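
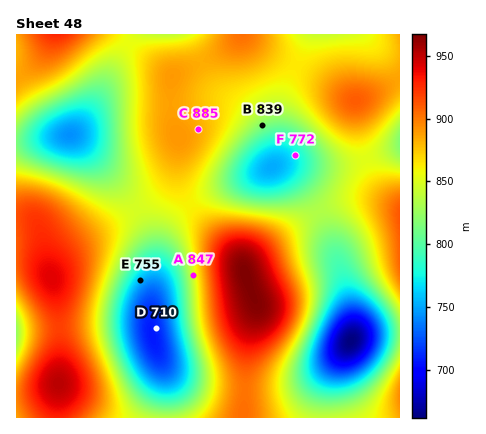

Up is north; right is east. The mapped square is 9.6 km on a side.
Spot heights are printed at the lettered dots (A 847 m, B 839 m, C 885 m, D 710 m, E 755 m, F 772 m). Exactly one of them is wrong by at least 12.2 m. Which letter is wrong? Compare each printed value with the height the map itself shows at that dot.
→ B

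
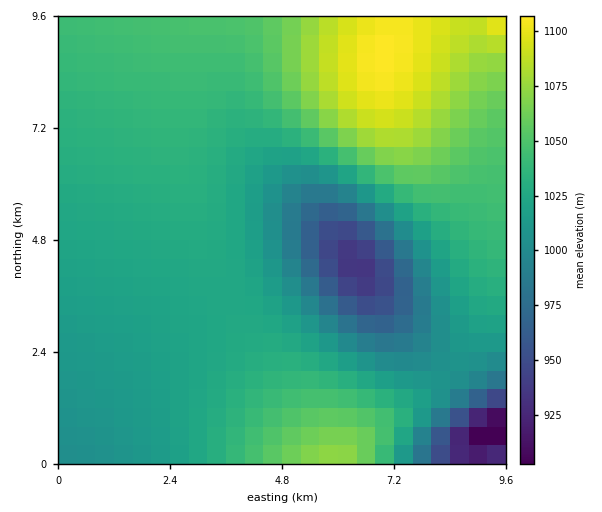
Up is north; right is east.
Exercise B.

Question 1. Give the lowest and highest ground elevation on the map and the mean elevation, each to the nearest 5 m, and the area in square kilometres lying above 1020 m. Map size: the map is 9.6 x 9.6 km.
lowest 895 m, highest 1110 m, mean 1030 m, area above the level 62.4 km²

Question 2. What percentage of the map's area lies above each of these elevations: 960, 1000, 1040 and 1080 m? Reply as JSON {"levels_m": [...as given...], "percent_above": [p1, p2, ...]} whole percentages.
{"levels_m": [960, 1000, 1040, 1080], "percent_above": [95, 87, 32, 8]}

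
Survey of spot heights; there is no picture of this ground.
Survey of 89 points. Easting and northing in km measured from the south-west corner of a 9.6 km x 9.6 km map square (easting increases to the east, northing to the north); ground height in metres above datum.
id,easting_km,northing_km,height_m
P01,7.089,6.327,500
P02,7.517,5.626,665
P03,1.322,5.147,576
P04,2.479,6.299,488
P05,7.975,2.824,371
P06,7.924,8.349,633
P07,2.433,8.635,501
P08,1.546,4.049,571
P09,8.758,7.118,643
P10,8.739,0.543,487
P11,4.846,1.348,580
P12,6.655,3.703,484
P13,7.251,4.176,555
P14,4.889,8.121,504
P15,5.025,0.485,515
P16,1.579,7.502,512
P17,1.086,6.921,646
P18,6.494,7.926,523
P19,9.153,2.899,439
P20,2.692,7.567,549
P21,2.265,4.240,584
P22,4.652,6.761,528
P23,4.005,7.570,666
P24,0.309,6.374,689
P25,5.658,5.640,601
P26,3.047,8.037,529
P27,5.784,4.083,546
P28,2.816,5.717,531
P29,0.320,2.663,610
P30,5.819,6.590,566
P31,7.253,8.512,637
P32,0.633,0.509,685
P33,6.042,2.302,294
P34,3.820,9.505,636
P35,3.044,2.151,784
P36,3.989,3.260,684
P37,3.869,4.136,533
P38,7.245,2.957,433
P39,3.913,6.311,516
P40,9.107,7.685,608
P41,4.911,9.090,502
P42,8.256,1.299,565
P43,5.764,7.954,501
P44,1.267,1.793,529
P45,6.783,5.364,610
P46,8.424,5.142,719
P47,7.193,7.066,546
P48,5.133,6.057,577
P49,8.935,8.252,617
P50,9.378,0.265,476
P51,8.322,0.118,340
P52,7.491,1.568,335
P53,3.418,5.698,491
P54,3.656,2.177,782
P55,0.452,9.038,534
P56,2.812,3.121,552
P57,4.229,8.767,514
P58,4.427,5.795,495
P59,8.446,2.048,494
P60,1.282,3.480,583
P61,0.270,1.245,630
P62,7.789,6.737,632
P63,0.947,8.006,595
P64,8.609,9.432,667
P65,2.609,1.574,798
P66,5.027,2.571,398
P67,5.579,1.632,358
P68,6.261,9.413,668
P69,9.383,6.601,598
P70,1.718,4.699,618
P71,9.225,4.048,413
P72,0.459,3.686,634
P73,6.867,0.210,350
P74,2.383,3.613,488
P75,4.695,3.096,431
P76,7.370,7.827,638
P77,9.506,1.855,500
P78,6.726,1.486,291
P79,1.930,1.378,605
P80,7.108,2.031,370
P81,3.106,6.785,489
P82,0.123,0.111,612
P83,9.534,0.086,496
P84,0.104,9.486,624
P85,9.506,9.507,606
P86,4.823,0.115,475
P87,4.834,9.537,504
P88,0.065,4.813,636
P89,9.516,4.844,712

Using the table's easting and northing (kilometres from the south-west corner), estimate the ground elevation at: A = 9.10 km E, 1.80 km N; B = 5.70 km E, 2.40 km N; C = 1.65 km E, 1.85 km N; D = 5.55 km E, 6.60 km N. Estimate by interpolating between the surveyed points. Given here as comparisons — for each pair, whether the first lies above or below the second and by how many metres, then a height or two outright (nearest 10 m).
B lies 290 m below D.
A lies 250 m above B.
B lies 230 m below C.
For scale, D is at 580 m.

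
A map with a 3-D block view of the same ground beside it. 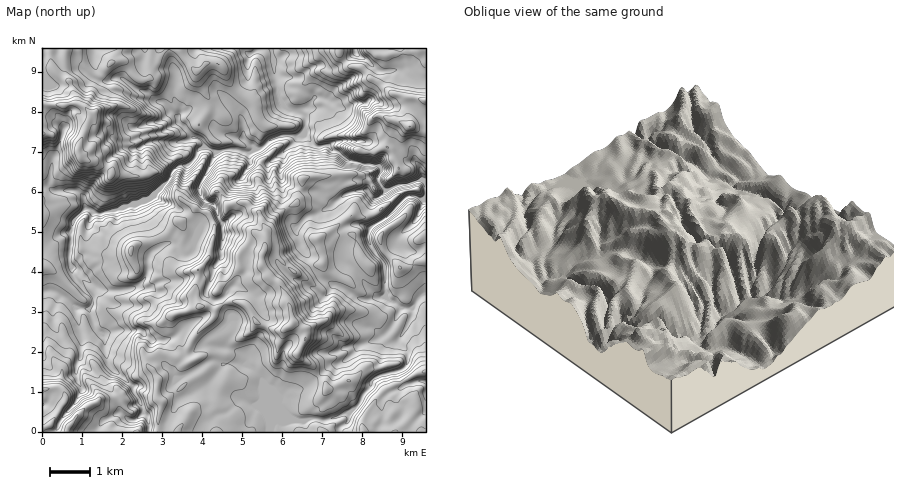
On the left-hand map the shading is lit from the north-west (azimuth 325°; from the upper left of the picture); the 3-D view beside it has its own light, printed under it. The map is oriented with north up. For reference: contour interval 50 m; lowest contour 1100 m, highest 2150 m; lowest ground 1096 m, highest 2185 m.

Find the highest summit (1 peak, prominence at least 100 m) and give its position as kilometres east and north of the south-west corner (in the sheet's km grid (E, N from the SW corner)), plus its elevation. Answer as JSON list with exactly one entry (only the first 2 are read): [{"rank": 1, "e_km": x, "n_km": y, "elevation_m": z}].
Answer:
[{"rank": 1, "e_km": 6.19, "n_km": 2.64, "elevation_m": 2185}]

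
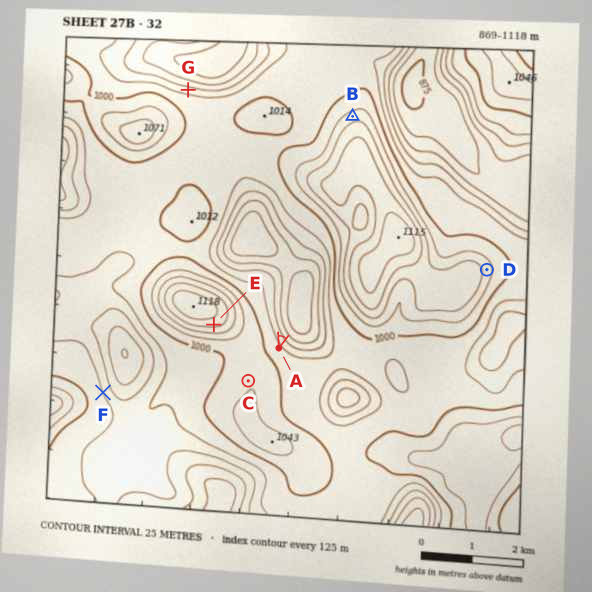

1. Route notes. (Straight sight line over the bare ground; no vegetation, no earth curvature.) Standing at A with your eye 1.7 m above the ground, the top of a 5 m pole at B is out of sight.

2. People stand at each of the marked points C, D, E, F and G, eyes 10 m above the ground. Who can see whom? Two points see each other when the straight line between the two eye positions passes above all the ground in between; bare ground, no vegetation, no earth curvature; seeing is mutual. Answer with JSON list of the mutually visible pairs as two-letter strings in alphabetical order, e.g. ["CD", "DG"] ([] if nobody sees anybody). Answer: ["CE", "CF", "EF"]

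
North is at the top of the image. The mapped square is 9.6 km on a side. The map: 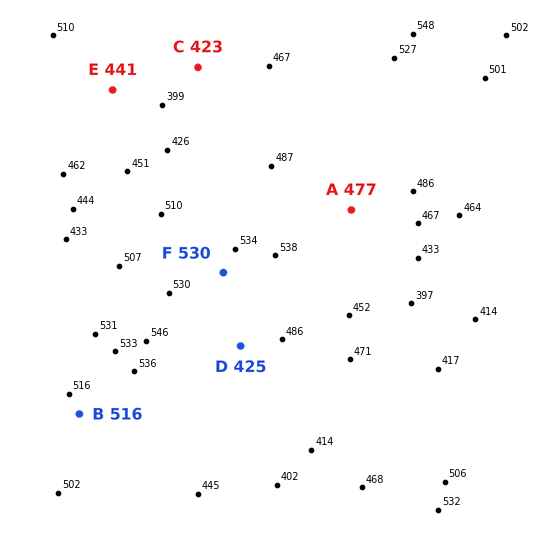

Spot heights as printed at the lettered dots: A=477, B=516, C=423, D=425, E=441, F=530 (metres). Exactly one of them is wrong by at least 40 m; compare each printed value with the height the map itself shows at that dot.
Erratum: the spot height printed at D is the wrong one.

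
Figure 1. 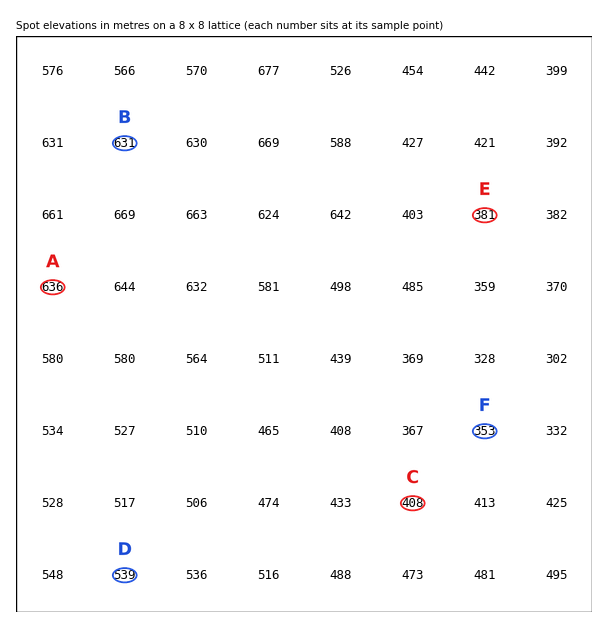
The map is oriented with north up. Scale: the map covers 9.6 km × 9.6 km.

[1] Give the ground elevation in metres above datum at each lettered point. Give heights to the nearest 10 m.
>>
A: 640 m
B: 630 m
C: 410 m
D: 540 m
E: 380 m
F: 350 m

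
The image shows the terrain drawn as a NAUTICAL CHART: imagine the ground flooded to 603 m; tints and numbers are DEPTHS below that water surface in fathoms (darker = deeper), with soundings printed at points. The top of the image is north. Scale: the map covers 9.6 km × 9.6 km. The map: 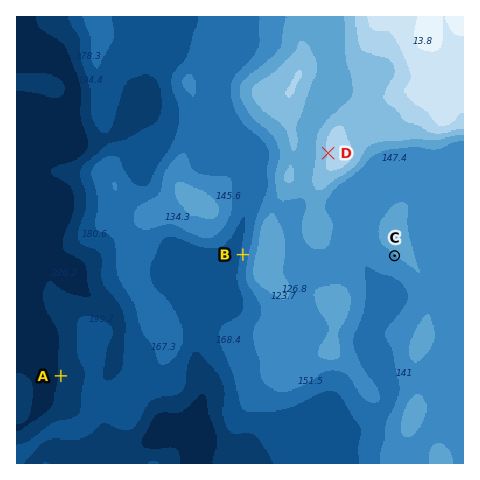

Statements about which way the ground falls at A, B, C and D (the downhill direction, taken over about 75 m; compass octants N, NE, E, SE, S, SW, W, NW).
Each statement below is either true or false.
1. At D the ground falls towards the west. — true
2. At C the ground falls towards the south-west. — true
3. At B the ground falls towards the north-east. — false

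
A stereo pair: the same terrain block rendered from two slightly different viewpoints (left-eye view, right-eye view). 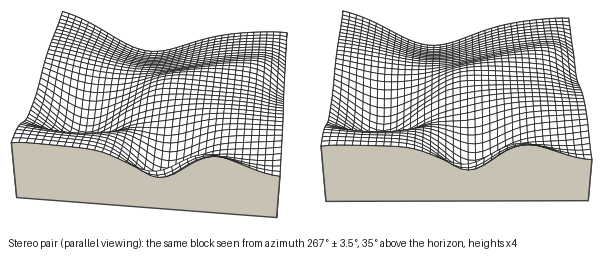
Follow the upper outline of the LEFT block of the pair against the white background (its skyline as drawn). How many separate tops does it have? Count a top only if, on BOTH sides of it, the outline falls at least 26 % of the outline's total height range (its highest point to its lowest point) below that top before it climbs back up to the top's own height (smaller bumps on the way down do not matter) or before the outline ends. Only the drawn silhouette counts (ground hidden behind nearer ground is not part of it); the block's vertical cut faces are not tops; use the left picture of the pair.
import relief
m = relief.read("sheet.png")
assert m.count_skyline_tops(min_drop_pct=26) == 1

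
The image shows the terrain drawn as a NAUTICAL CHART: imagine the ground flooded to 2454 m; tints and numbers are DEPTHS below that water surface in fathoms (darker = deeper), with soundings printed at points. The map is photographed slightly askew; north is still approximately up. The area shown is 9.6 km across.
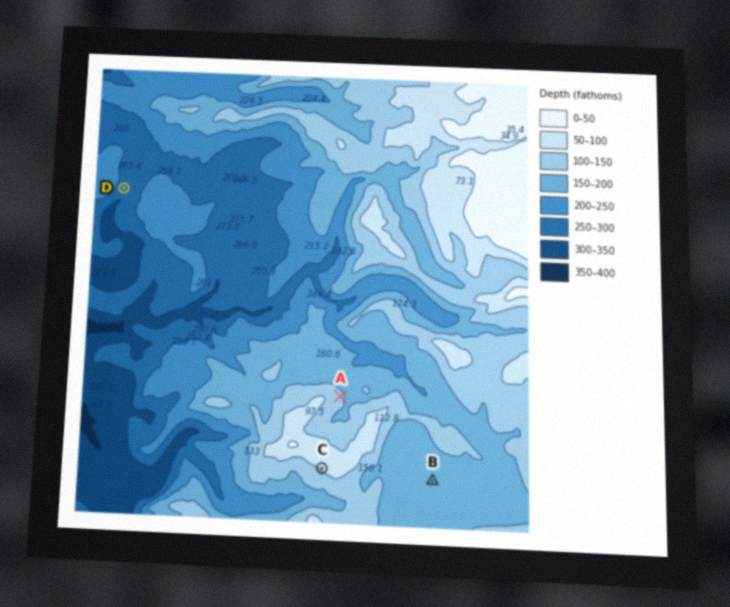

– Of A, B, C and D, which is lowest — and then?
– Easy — D B A C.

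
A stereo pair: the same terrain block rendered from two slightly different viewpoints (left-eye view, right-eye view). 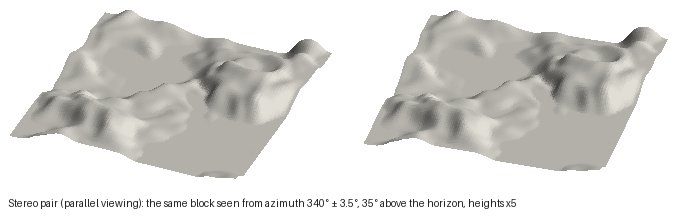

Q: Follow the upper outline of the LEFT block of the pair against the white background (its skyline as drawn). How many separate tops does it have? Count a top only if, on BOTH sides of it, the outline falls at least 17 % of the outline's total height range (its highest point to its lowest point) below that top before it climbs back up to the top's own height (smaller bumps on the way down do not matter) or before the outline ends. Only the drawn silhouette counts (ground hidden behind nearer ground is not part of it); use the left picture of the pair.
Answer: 1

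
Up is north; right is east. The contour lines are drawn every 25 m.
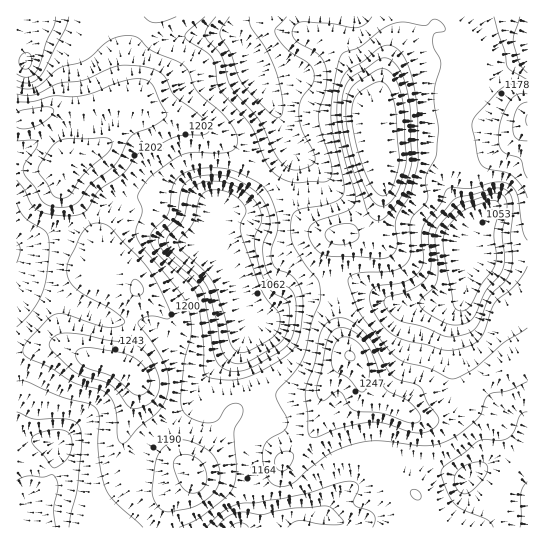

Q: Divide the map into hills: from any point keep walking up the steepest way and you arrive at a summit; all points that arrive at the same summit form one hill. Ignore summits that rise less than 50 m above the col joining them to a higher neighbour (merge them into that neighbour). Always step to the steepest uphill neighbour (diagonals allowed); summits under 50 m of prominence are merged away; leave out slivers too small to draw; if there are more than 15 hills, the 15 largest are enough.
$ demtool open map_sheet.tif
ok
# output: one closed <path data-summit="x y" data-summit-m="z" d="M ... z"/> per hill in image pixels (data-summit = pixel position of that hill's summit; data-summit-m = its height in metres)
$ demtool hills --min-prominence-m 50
<path data-summit="373 134" data-summit-m="1295" d="M527 16l-411 1 38 19 9 3 54-6 16 3 14 13 8 22 22 40 8 31 7 12-47 50-6 3-22 0-4 8 2 23 22 39 8 37 5 5 11 0 14-8 18-19 37-13 17 0 8 2 32 20 12 4 50-1 6-1 9-6 4-20-1-28 6-26-20-26-5-14 5-22-2-46 1-9 7-9 23-10 27-20 19-8z"/><path data-summit="65 159" data-summit-m="1273" d="M115 16l-91 1-3 24 4 9 0 11-9 0 1 187 34-16 26-8 33-21 11-4 52-2 28 6 13 5 25-1 21-18 32-35-7-12-8-31-22-40-8-22-9-9-13-7-62 6-9-3z"/><path data-summit="350 355" data-summit-m="1277" d="M527 252l-45 3-12 4-2 2-1 29-3 7-9 6-56 2-12-4-32-20-8-2-17 0-37 13-18 19-10 6-15 2-3-3 1 9-7 24 0 9 7 25 9 23 2 11-8 18 1 46 5 30-4 11-6 5 14 1 17-5 15-8 32 1 8-14 9-9 12-6 17-19 11-5 32 0 53 16 28-22 30-12 3-3z"/><path data-summit="121 367" data-summit-m="1270" d="M173 197l-43 0-15 3-38 24-26 8-35 17 0 186 41 10-5 33-6 11 12-6 44 2 33-17 14-26 40-33 14-28 34-34 8-14 3-11-5-17-2-16-6-18-18-26-4-12 2-24-14-6z"/><path data-summit="527 119" data-summit-m="1253" d="M527 60l-18 7-27 20-23 10-7 9-1 9 2 46-5 22 5 14 20 26-6 26 2 11 13-5 46-4z"/>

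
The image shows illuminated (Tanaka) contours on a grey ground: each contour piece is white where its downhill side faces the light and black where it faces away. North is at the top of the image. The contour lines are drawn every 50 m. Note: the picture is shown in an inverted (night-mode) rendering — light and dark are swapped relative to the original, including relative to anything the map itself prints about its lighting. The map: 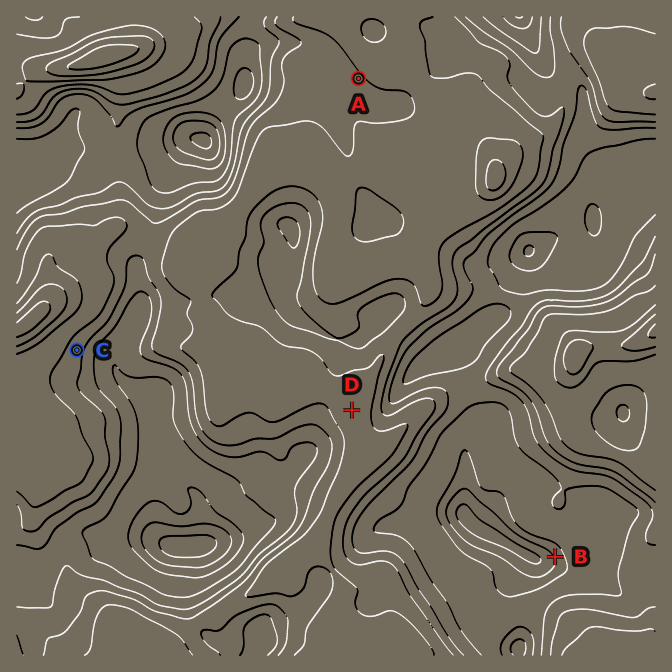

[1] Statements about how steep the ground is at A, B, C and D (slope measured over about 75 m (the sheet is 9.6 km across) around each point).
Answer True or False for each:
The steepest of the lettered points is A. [False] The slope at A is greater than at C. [False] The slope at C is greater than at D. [True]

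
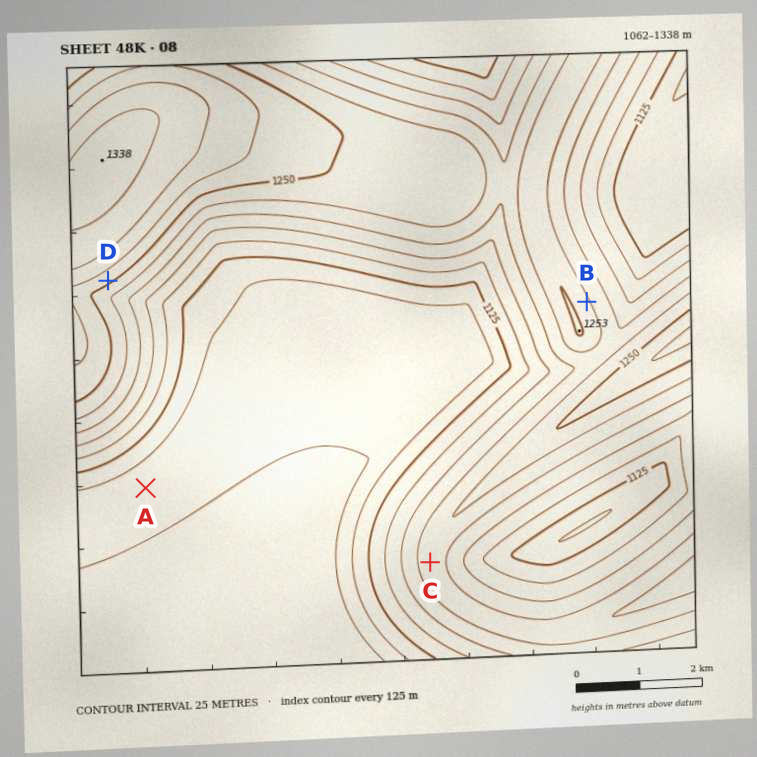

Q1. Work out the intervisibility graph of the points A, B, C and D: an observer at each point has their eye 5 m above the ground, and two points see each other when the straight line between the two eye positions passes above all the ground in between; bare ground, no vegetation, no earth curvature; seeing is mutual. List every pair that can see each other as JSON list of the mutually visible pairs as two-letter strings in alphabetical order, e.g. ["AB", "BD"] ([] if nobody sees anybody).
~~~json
["AC", "CD"]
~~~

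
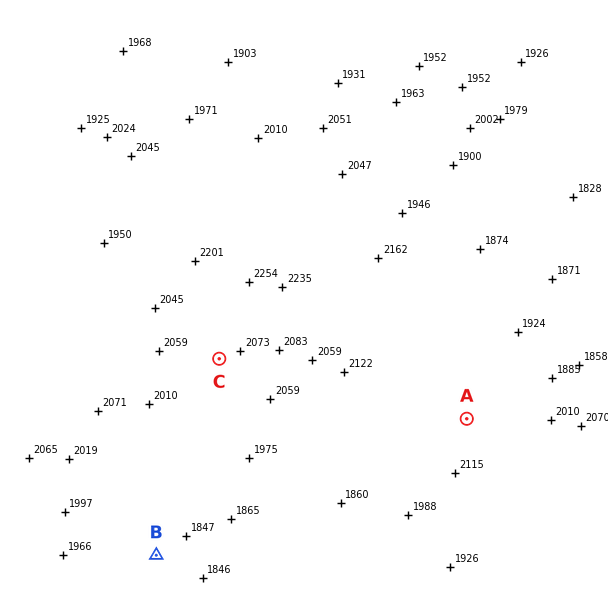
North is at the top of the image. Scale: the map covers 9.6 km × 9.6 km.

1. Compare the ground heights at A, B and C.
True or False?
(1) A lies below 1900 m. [False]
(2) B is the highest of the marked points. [False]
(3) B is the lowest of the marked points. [True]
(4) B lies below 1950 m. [True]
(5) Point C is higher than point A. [True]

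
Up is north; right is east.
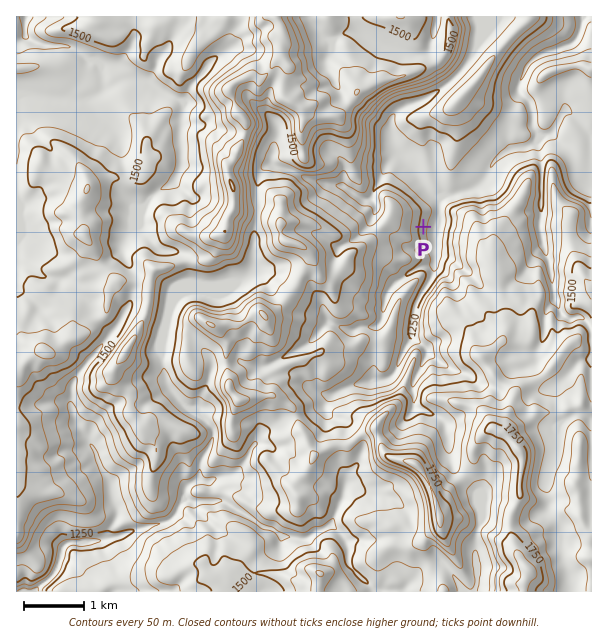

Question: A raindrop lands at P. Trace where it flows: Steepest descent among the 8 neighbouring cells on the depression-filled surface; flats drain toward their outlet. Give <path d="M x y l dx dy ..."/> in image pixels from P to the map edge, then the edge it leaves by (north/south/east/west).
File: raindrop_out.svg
<path d="M423 227l12 0 2-3 0-5 3-6 0-12 1-1 2 0 6-5 3 0 1-1 3 0 6-3 9-2 6-4 2 0 6-6 7-15 11-11 1 0 3-3 3-1 5 0 1-2 11 0 6-4 1 0 0-3 2-2 0-7-3-5 0-13-2-2-1-9-12-12 1-7 6-11 2-6 9-9 12-6 4 0 9-4 8-2 7-6 5-9 0-6 1-1-1-6"/>
exit: north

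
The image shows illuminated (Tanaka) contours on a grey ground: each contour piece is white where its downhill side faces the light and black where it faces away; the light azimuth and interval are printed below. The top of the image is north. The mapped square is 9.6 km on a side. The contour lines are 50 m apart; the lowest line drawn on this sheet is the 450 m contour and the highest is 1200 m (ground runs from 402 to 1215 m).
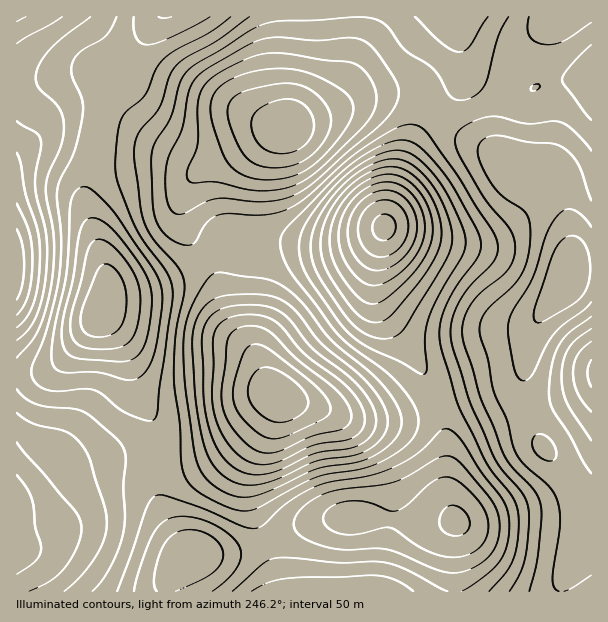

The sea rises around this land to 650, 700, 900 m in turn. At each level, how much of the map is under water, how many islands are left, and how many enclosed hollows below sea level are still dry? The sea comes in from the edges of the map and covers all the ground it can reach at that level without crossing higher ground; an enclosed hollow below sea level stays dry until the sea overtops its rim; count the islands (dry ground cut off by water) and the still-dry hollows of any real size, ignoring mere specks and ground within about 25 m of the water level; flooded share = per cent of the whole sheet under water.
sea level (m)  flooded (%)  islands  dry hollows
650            10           0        2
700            16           0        2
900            83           3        0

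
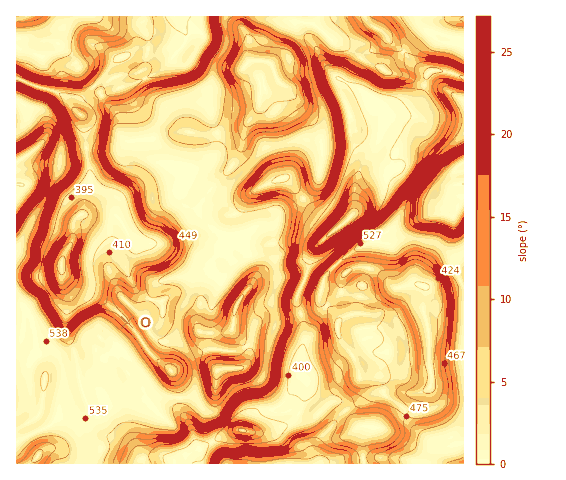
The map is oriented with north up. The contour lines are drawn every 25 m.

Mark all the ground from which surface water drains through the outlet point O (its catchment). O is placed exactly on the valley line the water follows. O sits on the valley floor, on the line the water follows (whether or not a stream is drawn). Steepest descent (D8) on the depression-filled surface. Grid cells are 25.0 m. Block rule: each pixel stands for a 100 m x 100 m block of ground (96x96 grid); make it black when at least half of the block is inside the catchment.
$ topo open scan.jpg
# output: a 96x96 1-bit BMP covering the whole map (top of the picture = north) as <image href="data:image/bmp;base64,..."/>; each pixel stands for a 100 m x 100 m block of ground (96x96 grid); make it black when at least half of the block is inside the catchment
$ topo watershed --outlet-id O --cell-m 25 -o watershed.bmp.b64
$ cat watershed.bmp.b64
<image width="96" height="96" href="data:image/bmp;base64,Qk2+BAAAAAAAAD4AAAAoAAAAYAAAAGAAAAABAAEAAAAAAIAEAAATCwAAEwsAAAIAAAAAAAAA////AAAAAAAAAAAAAAAAAAAAAAAAAAAAAAAAAAAAAAAAAAAAAAAAAAAAAAAAAAAAAAAAAAAAAAAAAAAAAAAAAAAAAAAAAAAAAAAAAAAAAAAAAAAAAAAAAAAAAAAAAAAAAAAAAAAAAAAAAAAAAAAAAAAAAAAAAAAAAAAAAAAAAAAAAAAAAAAAAAAAAAAAAAAAAAAAAAAAAAAAAAAAAAAAAAAAAAAAAAAAAAAAAAAAAAAAAAAH/4AAAAAAAAAAAAAP/8AAAAAAAAAAAAAf/+AAAAAAAAAAAAA//+AAAAAAAAAAAAB//+AAAAAAAAAAAAD//+AAAAAAAAAAAAH///8AAAAAAAAAAAH///+AAAAAAAAAAAD////AAAAAAAAAAAD////AAAAAAAAAAAH////AAAAAAAAAAAP///+AAAAAAAAAAAf+P/8AAAAAAAAAAAf4A/4AAAAAAAAAAAP4AAAAAAAAAAAAAAHwAAAAAAAAAAAAAABwAAAAAAAAAAAAAAAgAAAAAAAAAAAAAAAAAAAAAAAAAAAAAAAAAAAAAAAAAAAAAAAAAAAAAAAAAAAAAAAAAAAAAAAAAAAAAAAAAAAAAAAAAAAAAAAAAAAAAAAAAAAAAAAAAAAAAAAAAAAAAAAAAAAAAAAAAAAAAAAAAAAAAAAAAAAAAAAAAAAAAAAAAAAAAAAAAAAAAAAAAAAAAAAAAAAAAAAAAAAAAAAAAAAAAAAAAAAAAAAAAAAAAAAAAAAAAAAAAAAAAAAAAAAAAAAAAAAAAAAAAAAAAAAAAAAAAAAAAAAAAAAAAAAAAAAAAAAAAAAAAAAAAAAAAAAAAAAAAAAAAAAAAAAAAAAAAAAAAAAAAAAAAAAAAAAAAAAAAAAAAAAAAAAAAAAAAAAAAAAAAAAAAAAAAAAAAAAAAAAAAAAAAAAAAAAAAAAAAAAAAAAAAAAAAAAAAAAAAAAAAAAAAAAAAAAAAAAAAAAAAAAAAAAAAAAAAAAAAAAAAAAAAAAAAAAAAAAAAAAAAAAAAAAAAAAAAAAAAAAAAAAAAAAAAAAAAAAAAAAAAAAAAAAAAAAAAAAAAAAAAAAAAAAAAAAAAAAAAAAAAAAAAAAAAAAAAAAAAAAAAAAAAAAAAAAAAAAAAAAAAAAAAAAAAAAAAAAAAAAAAAAAAAAAAAAAAAAAAAAAAAAAAAAAAAAAAAAAAAAAAAAAAAAAAAAAAAAAAAAAAAAAAAAAAAAAAAAAAAAAAAAAAAAAAAAAAAAAAAAAAAAAAAAAAAAAAAAAAAAAAAAAAAAAAAAAAAAAAAAAAAAAAAAAAAAAAAAAAAAAAAAAAAAAAAAAAAAAAAAAAAAAAAAAAAAAAAAAAAAAAAAAAAAAAAAAAAAAAAAAAAAAAAAAAAAAAAAAAAAAAAAAAAAAAAAAAAAAAAAAAAAAAAAAAAAAAAAAAAAAAAAAAAAAAAAAAAAAAAAAAAAAAAAAAAAAAAAAAAAAAAAAAAAAAAAAAAAAAAAAAAAAAAAAAAAAAAAAAAAAAAAAAAAAAAAAAAAAAAAAAAAAAAAAAAA="/>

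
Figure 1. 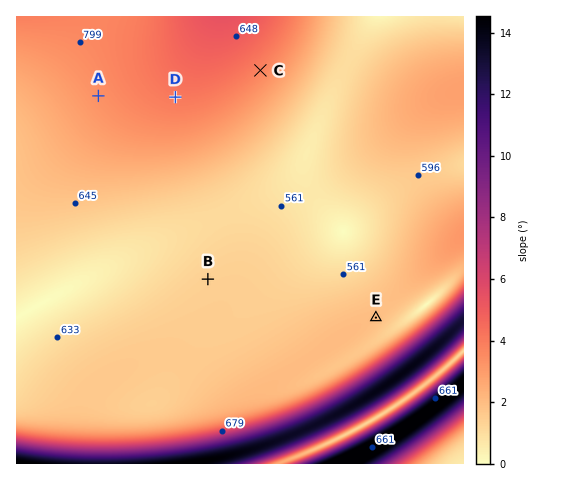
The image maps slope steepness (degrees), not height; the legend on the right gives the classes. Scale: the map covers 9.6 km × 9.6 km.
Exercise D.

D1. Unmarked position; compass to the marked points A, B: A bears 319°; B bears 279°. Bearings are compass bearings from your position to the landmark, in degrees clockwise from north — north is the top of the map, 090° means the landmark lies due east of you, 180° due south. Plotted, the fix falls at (265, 288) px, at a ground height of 590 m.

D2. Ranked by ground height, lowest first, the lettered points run E C D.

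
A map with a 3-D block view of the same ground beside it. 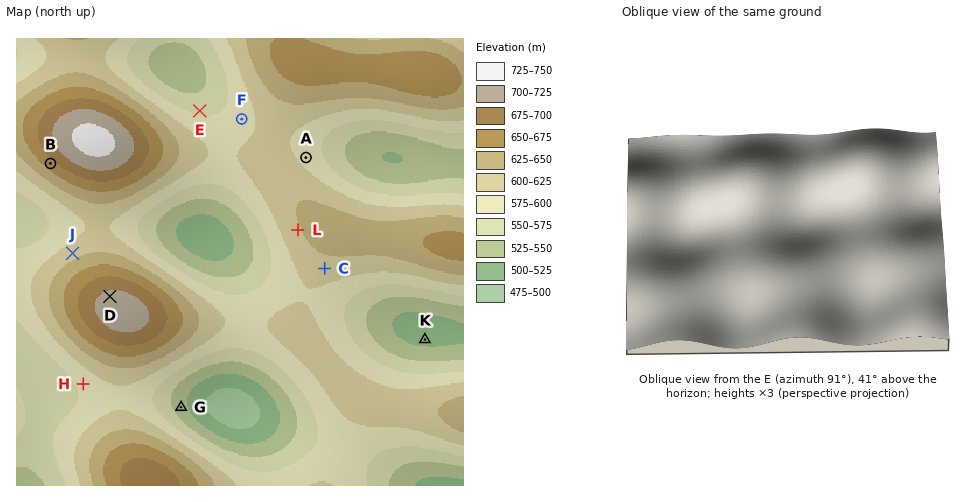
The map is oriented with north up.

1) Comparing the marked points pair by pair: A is lower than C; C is lower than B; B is higher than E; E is lower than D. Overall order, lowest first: E A C B D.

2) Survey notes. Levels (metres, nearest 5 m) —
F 590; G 535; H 580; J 615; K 520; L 620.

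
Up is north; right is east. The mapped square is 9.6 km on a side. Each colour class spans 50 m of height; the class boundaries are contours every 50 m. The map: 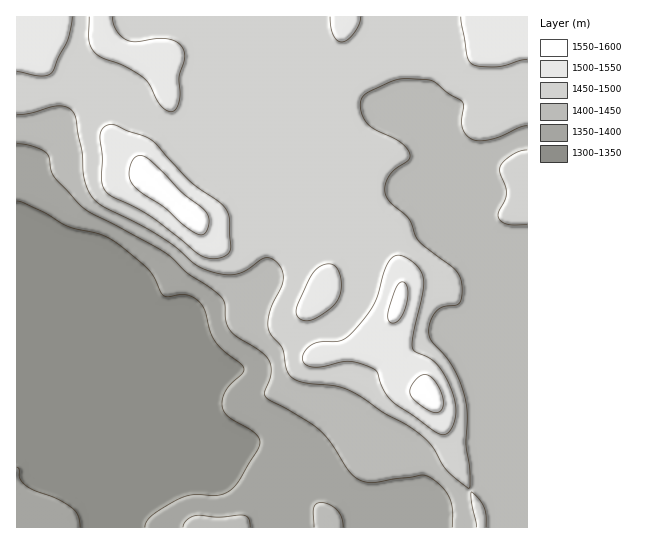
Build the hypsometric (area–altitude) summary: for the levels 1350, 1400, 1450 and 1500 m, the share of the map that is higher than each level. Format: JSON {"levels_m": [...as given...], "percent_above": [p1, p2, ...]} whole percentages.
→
{"levels_m": [1350, 1400, 1450, 1500], "percent_above": [79, 68, 46, 12]}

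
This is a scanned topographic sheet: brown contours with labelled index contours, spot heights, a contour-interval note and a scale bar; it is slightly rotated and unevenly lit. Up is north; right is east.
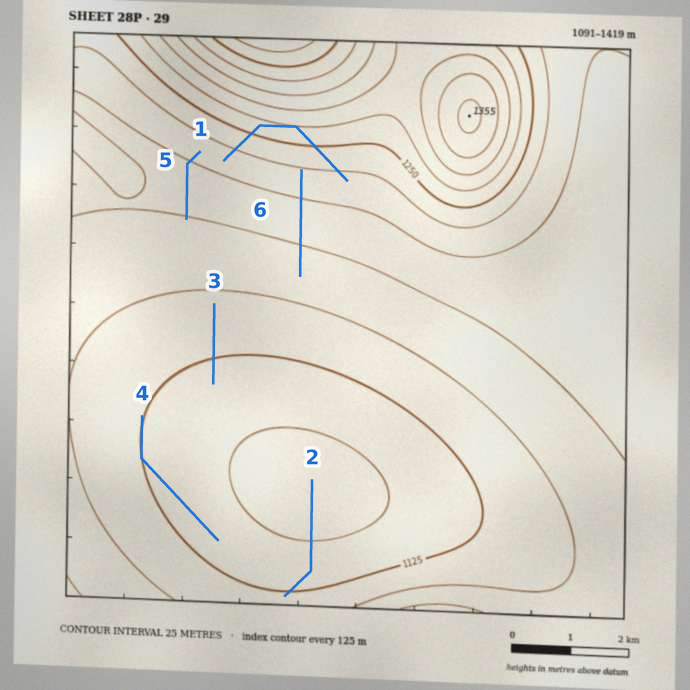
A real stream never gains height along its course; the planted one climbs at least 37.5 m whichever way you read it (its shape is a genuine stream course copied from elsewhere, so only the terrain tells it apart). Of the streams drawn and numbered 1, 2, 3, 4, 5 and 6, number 5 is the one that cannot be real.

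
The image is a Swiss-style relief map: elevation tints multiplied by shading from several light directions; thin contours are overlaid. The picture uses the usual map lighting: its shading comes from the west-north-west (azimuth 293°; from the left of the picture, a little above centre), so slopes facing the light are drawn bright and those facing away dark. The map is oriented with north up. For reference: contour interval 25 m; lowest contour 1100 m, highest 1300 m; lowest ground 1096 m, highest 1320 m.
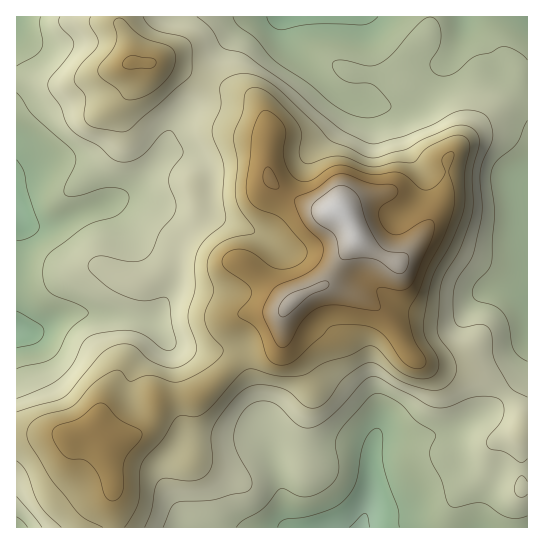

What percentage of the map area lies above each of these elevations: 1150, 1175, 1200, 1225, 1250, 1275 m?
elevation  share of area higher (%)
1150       80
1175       56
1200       39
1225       27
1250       14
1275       5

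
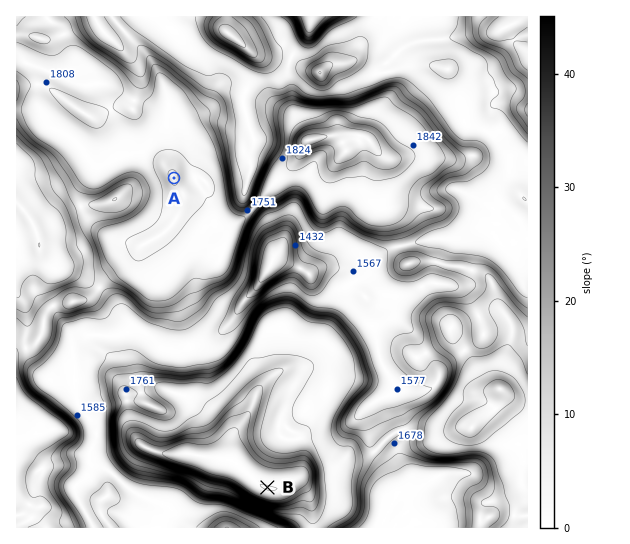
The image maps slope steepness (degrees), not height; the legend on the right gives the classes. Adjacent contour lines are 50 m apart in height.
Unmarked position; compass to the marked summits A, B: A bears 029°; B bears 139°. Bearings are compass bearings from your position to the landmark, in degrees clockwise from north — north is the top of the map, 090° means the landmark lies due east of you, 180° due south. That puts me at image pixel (106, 301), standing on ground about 1650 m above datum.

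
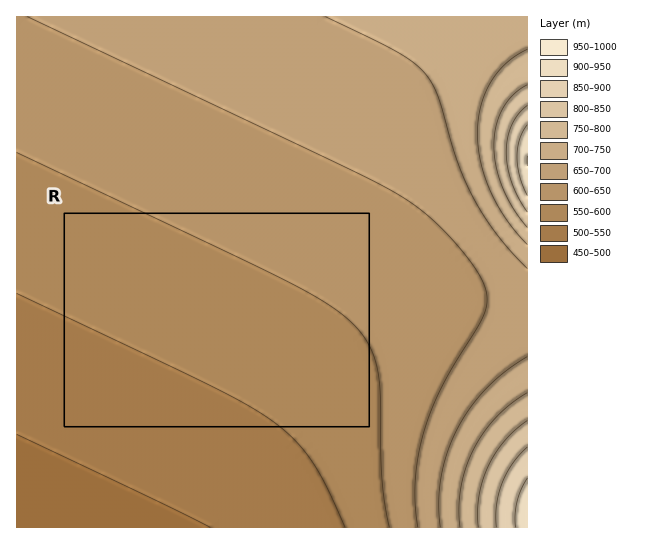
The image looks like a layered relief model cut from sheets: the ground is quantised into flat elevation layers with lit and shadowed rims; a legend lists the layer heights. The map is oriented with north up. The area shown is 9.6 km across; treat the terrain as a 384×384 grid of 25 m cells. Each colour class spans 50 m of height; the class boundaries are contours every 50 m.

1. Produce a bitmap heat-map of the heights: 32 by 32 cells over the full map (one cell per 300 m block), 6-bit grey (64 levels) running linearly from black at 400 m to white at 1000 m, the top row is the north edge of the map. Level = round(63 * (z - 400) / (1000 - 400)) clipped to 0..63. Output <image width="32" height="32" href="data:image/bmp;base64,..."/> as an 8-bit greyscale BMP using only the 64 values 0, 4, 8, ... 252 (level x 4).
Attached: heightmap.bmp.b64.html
<image width="32" height="32" href="data:image/bmp;base64,Qk02CAAAAAAAADYEAAAoAAAAIAAAACAAAAABAAgAAAAAAAAEAAATCwAAEwsAAAABAAAAAAAAAAAAAAEBAQACAgIAAwMDAAQEBAAFBQUABgYGAAcHBwAICAgACQkJAAoKCgALCwsADAwMAA0NDQAODg4ADw8PABAQEAAREREAEhISABMTEwAUFBQAFRUVABYWFgAXFxcAGBgYABkZGQAaGhoAGxsbABwcHAAdHR0AHh4eAB8fHwAgICAAISEhACIiIgAjIyMAJCQkACUlJQAmJiYAJycnACgoKAApKSkAKioqACsrKwAsLCwALS0tAC4uLgAvLy8AMDAwADExMQAyMjIAMzMzADQ0NAA1NTUANjY2ADc3NwA4ODgAOTk5ADo6OgA7OzsAPDw8AD09PQA+Pj4APz8/AEBAQABBQUEAQkJCAENDQwBEREQARUVFAEZGRgBHR0cASEhIAElJSQBKSkoAS0tLAExMTABNTU0ATk5OAE9PTwBQUFAAUVFRAFJSUgBTU1MAVFRUAFVVVQBWVlYAV1dXAFhYWABZWVkAWlpaAFtbWwBcXFwAXV1dAF5eXgBfX18AYGBgAGFhYQBiYmIAY2NjAGRkZABlZWUAZmZmAGdnZwBoaGgAaWlpAGpqagBra2sAbGxsAG1tbQBubm4Ab29vAHBwcABxcXEAcnJyAHNzcwB0dHQAdXV1AHZ2dgB3d3cAeHh4AHl5eQB6enoAe3t7AHx8fAB9fX0Afn5+AH9/fwCAgIAAgYGBAIKCggCDg4MAhISEAIWFhQCGhoYAh4eHAIiIiACJiYkAioqKAIuLiwCMjIwAjY2NAI6OjgCPj48AkJCQAJGRkQCSkpIAk5OTAJSUlACVlZUAlpaWAJeXlwCYmJgAmZmZAJqamgCbm5sAnJycAJ2dnQCenp4An5+fAKCgoAChoaEAoqKiAKOjowCkpKQApaWlAKampgCnp6cAqKioAKmpqQCqqqoAq6urAKysrACtra0Arq6uAK+vrwCwsLAAsbGxALKysgCzs7MAtLS0ALW1tQC2trYAt7e3ALi4uAC5ubkAurq6ALu7uwC8vLwAvb29AL6+vgC/v78AwMDAAMHBwQDCwsIAw8PDAMTExADFxcUAxsbGAMfHxwDIyMgAycnJAMrKygDLy8sAzMzMAM3NzQDOzs4Az8/PANDQ0ADR0dEA0tLSANPT0wDU1NQA1dXVANbW1gDX19cA2NjYANnZ2QDa2toA29vbANzc3ADd3d0A3t7eAN/f3wDg4OAA4eHhAOLi4gDj4+MA5OTkAOXl5QDm5uYA5+fnAOjo6ADp6ekA6urqAOvr6wDs7OwA7e3tAO7u7gDv7+8A8PDwAPHx8QDy8vIA8/PzAPT09AD19fUA9vb2APf39wD4+PgA+fn5APr6+gD7+/sA/Pz8AP39/QD+/v4A////ABwgICAkJCQkKCgoLCwsMDAwNDg8QERMWGRwgJCgtMTYICAkJCQkKCgoLCwsLDAwNDQ4ODxASFBYZHCAkKC0xNQkJCQkKCgoLCwsLDAwMDQ0ODg8QERIUFhkcICQoLDA0CQoKCgoLCwsLDAwMDQ0NDg4PDxARExQWGRwfIycrLjIKCgoLCwsMDAwMDQ0NDg4ODw8QERITFBYZGx4iJSksMAoLCwsMDAwMDQ0NDg4ODw8PEBAREhMVFhgbHSAjJyotCwsMDAwMDQ0NDg4ODg8PDxAQERISExUWGBocHyIkJyoMDAwMDQ0NDg4ODg8PDxAQEBEREhMUFRYXGRsdICIkJwwMDQ0NDg4ODg8PDxAQEBERERISExQVFhcZGhweICIkDQ0NDg4ODg8PDxAQEBERERESEhMTFBUWFxgaGx0eICENDg4ODw8PDxAQEBERERESEhITExQUFRYXGBkaHB0eHw4ODw8PDxAQEBERERESEhITExMUFBUVFhcYGRobHB0eDw8PDxAQEBERERESEhITExMUFBQVFRYWFxgYGRobHB0PDxAQEBERERESEhITExMTFBQUFRUWFhYXGBgZGhobHBAQEBERERESEhITExMTFBQUFRUVFhYWFxcYGBkaGhscEBERERISEhITExMTFBQUFRUVFhYWFxcXGBgZGRobHB0RERISEhITExMUFBQUFRUVFhYWFhcXFxgYGBkaGhsdHxISEhITExMUFBQUFRUVFhYWFhcXFxgYGBkZGRobHR8iEhITExMUFBQUFRUVFhYWFhcXFxgYGBgZGRoaGxweIiYTExMUFBQUFRUVFhYWFhcXFxgYGBgZGRkaGhscHiAlKxMUFBQUFRUVFhYWFhcXFxgYGBgZGRkaGhobHB0fIygvFBQVFRUVFhYWFhcXFxgYGBgZGRkaGhobGxscHiElKzMVFRUVFhYWFxcXFxgYGBgZGRkaGhoaGxscHB0fIictNhUVFhYWFxcXFxgYGBkZGRkaGhobGxsbHBwdHiAjKC42FhYWFxcXFxgYGBkZGRkaGhobGxsbHBwcHR0fICMoLjQWFxcXFxgYGBkZGRkaGhobGxsbHBwcHR0dHh8hIycsMRcXFxgYGBkZGRkaGhobGxsbHBwcHR0dHh4fHyEjJiotGBgYGBkZGRoaGhobGxsbHBwcHR0dHR4eHh8gISMlJyoYGBkZGRoaGhobGxscHBwcHR0dHR4eHh8fICAhIiQlJxkZGRoaGhobGxscHBwcHR0dHh4eHh8fHyAgISEiIyQlGRoaGhobGxscHBwcHR0dHh4eHh8fHyAgICEhISIjIyQaGhobGxscHBwcHR0dHh4eHh8fHyAgICAhISEiIiMjJA="/>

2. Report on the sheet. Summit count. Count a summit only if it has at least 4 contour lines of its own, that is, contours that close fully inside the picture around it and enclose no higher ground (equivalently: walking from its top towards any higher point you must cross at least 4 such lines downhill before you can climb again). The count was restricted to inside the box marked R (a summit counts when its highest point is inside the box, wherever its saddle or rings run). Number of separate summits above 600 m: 0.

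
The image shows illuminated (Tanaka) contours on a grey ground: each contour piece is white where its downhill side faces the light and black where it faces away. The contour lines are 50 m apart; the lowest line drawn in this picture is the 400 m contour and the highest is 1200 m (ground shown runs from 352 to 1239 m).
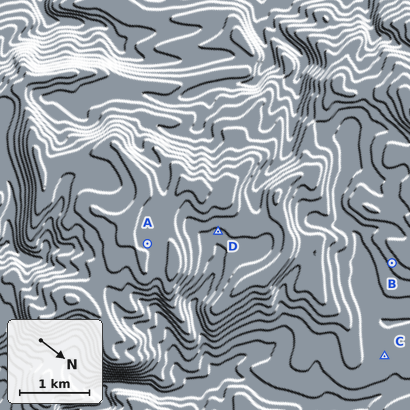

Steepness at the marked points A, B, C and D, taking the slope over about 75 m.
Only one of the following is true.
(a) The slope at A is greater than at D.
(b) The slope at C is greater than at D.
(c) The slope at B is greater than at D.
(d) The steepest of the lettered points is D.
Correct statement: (c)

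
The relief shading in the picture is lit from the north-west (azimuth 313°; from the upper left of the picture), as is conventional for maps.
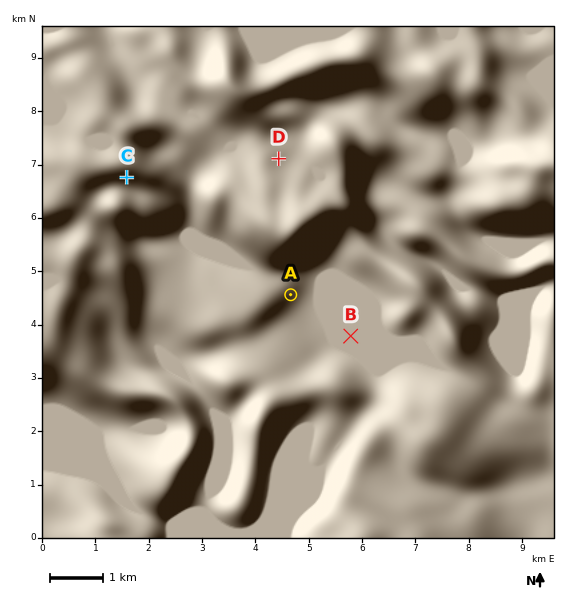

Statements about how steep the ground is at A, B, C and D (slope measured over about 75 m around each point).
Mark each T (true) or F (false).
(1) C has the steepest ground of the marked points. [T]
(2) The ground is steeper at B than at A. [F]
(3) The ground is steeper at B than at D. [F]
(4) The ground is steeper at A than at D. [T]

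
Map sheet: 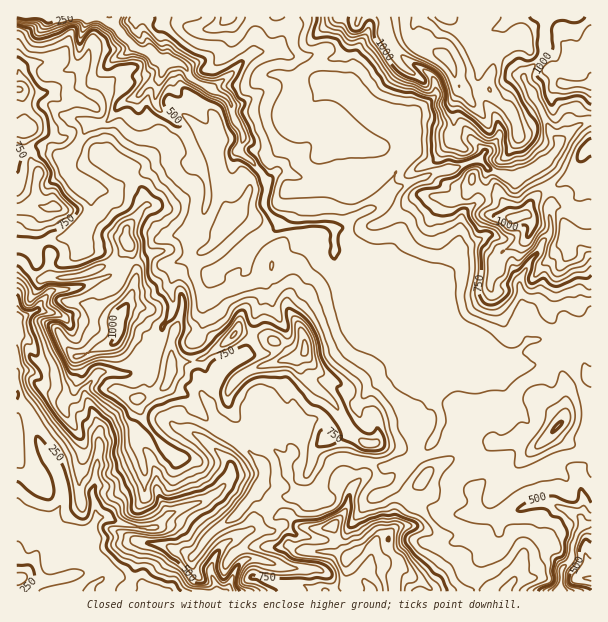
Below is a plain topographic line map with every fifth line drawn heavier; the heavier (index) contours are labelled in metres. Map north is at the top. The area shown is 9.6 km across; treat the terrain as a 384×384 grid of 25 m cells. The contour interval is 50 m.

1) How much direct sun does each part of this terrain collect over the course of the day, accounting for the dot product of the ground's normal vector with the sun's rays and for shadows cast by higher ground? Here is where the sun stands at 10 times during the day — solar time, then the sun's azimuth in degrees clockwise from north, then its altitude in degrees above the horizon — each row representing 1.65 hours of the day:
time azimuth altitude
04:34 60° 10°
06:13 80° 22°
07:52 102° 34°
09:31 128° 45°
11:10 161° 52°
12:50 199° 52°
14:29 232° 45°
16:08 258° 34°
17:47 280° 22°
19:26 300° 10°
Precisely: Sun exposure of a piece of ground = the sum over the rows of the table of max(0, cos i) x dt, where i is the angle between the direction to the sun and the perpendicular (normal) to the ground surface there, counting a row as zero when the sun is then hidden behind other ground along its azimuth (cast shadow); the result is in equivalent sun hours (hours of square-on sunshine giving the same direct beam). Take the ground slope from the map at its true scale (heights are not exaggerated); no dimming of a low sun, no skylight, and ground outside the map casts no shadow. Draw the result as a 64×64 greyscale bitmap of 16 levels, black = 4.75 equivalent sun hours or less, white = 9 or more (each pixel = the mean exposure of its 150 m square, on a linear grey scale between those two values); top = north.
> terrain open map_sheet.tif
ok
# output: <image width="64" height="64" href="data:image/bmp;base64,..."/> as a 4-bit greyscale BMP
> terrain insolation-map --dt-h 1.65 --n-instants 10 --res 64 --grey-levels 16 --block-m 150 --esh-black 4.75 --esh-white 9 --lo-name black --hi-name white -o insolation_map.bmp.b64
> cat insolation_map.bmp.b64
<image width="64" height="64" href="data:image/bmp;base64,Qk12CAAAAAAAAHYAAAAoAAAAQAAAAEAAAAABAAQAAAAAAAAIAAATCwAAEwsAABAAAAAAAAAAAAAAABEREQAiIiIAMzMzAERERABVVVUAZmZmAHd3dwCIiIgAmZmZAKqqqgC7u7sAzMzMAN3d3QDu7u4A////AO7u3d3MzLu93dupqpvN7u3Ki9683c3duqu7zN7tuGi8zczd3dzM293czLOWStlDMzM63t3cztl5u7q7vd3aBc2bu8uqvO7s3dzNpYoTITaImbzu7Nzsd4jNzMu83MoAfLmszLvd7u3N3d7ZO7ZZzcu7zd7s7cdFirzd3LvczKFdq7zMzM3u7t3dyd11zd3d3MzMnO3eVFaavN3du8ze02yrzN3Nu6vduXd3rtl6qXiVaax3nd2om7zd3d3Lu93IKrzM3d3N2kAABIl77tqZp4ze7nFIyszNzN3d3dy8zcxmzN3d7rhFisyZiYWN3tzsuFNrsyIiWImrzMzNzMzMu7zu7t7tir3M3bZVdkXO3c3HUwCqIiMzas3d3d3LvMuZzu7uy9xr3L3dzLdDRG3dyovMhHuWV5zd7u7u7u7bqs3t7u27yFze3Ni83dlUN+7cze7crMy6ve7t3d3e7u7u7t3u7JzZib3tuL3d3bZXvu3e7d687e3M7t3d7t7u7u7u3u7KndyM7d3J3u7tyniMy87tvdve3dqu3d7u3e7u7u3e7Lq93Ve97bve7u3Jvd3N3N25uprLy2ne7u7t3u7t3dzKu83dWM3dre7uy4rd3L3MzbqKvO7dl6zu7u7d7u7u7bq83u5VrN3O7Jh2rd7Lzt3O3d3M3t3bvN3u7u3e7u7tuq3u7Uaa3e64iGve3M3u7c3u7szLvN3d3d7t7sre7t2pvu3peLzO7ImZ3e7u7u7ty7ztmams3u3d3d3d2Y3u3Zje3bqLzd7avN7u3u7u7t3bvuq9u83d7d3t3d3cqd7cau3drIzd7t3t3uze7d3e3e7uyb2rzd3d3u7d3d7arMyN3NzZrd3u7u7du87d3M3e7u6qq5vMzd3d3d3d7dyqzc3dzei93tze7u28ztzMzd7u676om8zN3d3Mzd3d3LvOzdzM66zcqavu3d2s3M3d3u283Mq8zN3d3d3d3MzMzN66nM3thXebys7t3bjN3u3O7dyZvMzd3d3u3d3dzM3c3srczN3KrNy6rc7d2Wrd3c7ul3m83d3u7d7t3d3d3d3dzbzL3Mze7cucze7sllit3up3iazd3u7t3d7u7u7dzd25rMyr3M3ty4p0TN7cuqicyamprN3e7u3d3u7u7u3d3abMy2ir3d27iqhWnd3N63upqarN3c3d3d3u7u7d3d3drNzGi6qtzcuM3ZlW3buTi3eprN3dzd3N3d3e7e7d7c28ykCrzN3N3Za6plSKaWS4WJvN3dzd3c3d3u7t3d3d7rkwCczbvN7u1bqah2mZi7RqvN3u7c3dzd7u7u7c3d3uynvN3tuHzcvHu5rKabusl6zN3d3d3d3d3e7e3MzO7e68hYiazIWrh4eqqqmHvLmrzM3dzd3d3dzN3e7Lvt3u3szJRVact4u7loq7q7qsyrzMzd3N3d3d28y87Ki+7e7e3dy8zLvKi5i3i8zM3M3czMzN3d3d3d3cy6rOuY3N3u7tmGRYzt2qp4rM3c3d3d3MzN3d7d3d3dy7us7MaN3t3uzMyWMVztqszL3u3d3d3dzd3e7u3d3e7bu7zt2Urt3urN3dupit7Kze3N7u3dzd3N3d3e7t3u7ty7uc3scs3t7e26vLvN3apEnMre7ty83d3t3t3d3e7u3MyXaN6jXd3u7u3cury6m8y8277u7sqs3d3M7u7e7u7cvdqszNk73c7u7u3Jh4vN3u7Lve7u7Kq7u93N3d7u7tvN273c3FrN3u7u3cmqVc7u7ty73u2q3u7u7smb3u7e7LzczM7KWrzd7u25y9yoru3d3cvM20zu7u7u7bq97u7uymZ5eKuL3ui8qDSKvMy7qqzd3MzcWu7u7u7t3Lve7u3uu8lmvd7u67t2aLzd3Nupq83d3N1X3u3d3d3dynh3nN7sxkWM7u7rvaWK3u7tyqm83d3d2lmqq83MzM3ex0iXnadVtUet7uy8upzu7u3Lq83d3dyyrazu7d3d3MzNyVJFU33cYkje7MZpqs7u3MzM3d3duAbe7t7d3d3d3Ji93ZEKzMzIRZ7syr3Znd25m83u3e2Afc3u3d3d3d3cua3tyoSN3d1zbO7c3uyLu5mrzd3O7rk63e7t3d3d3Mu8zN2lirzt3sNIzu7szYeZq8zNyt7epU3e7t3d3du7u8u7zJnLit3cq1aN3Mupt2i8zduc7d1Qne7szd3duqu8u8qcrd2L27md6GzKubvd2JzMps7d3CPe3dzM3cqazMu7u83N3K3ahb3ezLit7u7cartM7M3IBb3d3MzMqrzczLvMzd3c3ahG3O3e3e7e3L3IaFzM2xAszMzN3Mu7zdzczKmd3c7rhTvd7d7L3durze61Z7yQB83u3M3MzMzd7d3Lpo3s3qmFi+7d53ib3du93dxipQa7e87u3czM3Mze3Ltyvcq8qGfNzd3bm8zN3and2nJQjN23rM3LzN3cze7d1wjOzLzMyp3s3dvO7uvdxkikKFbJzuyKmZms7tzO7c12q+27zM3eprzdyIm82Y3dYACLvN7e7tqprMy7zM7c2sze7Kzd3u7XjN3Zdnm4PdpiaqzO7u7u7d3e7tvOzN3d7d3KrN3e7smt3epwJIgKhQbKzu7u7u7tzu3M3N26rd3dypnN3dzdys3d0kUABQAAXN3u7t3e7u7e7LrNzNuM3dyqze7uzMzMzczAAXIAM0mK7t3cy6vu7u7u3Kzdzd3d3M3u7u7tur27zL"/>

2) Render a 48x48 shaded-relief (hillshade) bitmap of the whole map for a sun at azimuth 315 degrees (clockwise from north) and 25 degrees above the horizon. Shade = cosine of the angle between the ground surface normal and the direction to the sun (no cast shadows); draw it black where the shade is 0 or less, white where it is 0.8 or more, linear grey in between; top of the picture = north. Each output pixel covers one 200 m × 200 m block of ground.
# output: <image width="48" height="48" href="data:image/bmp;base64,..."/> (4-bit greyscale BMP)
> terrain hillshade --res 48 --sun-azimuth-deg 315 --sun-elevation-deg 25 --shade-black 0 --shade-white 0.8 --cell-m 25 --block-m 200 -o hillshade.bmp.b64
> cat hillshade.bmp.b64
<image width="48" height="48" href="data:image/bmp;base64,Qk32BAAAAAAAAHYAAAAoAAAAMAAAADAAAAABAAQAAAAAAIAEAAATCwAAEwsAABAAAAAAAAAAAAAAABEREQAiIiIAMzMzAERERABVVVUAZmZmAHd3dwCIiIgAmZmZAKqqqgC7u7sAzMzMAN3d3QDu7u4A////ADR3VXqnVEYyM9i93d3IZ6klhmistiAHl2V5hmiXVUVBVM6ruqu4V6lFZ2iryWMF6qh5mIhlNFZgaVyphUaZRplmeIeKy3UQ7pl3iKqGV5vDG5mYiXechnVGiIiJvJdQn5mHd6zcvO78I5u827qM7JIDaIiIq6hzbpiIZJy4ee7v1Seqze6F7+pDV4iImqmWR3dog1m3ADre/4N5mt/2fvyYd4iHeKmGVXZXpmibUAFJ3/hXmZvqOcyXZmeHZWd2VHdnl3qadCAAXP5ldmmrRHqnVWeJdlVWZXd4lnupdGIABs6miFeqhWi7ZWZ4hmZ3d1eJpmy5hnUyFIqminSJhUaMt2ZniFRWZ1aIlVzal5hlRXmXepM1UxNYuoh3eYMkZ1aIdDvbiJiHZniIebhVdiNmiqmIiboxRleHYzi7d3d2Znd4eKuHmWR3eZmIma2yJYiHU0aYRFZmdmd4d4mHmWV3iJmImZvYM6iZU0V4QSRnhlaIh3d2ineIiZmZmZm6ZMirZHiKliJXmCR3h3dlWIiImZmZmqqqhcu7coyqu3JGnGE0ZmZ3ZniIiZiImrqpl7y6YAaIm6VEa9lURDVoiHeIiZiIiJqpmbuppAAEeriZQ5y6lhJomYiIiJiIiIiZmsy53JUAWaWOxBeq2zFXiYiIiJiId4iImdzNzMxQJqVL/1a6zFJXiIiIiIh3dnd3eM39vMyAE4dJ39e8zGRniIiIiIhlRnhmZmfsqr3UNFdHvumsunZniIiIiJliE2hmZYJbu7z5RYhGrNuruXZniIiIiKykAUZTVJcWiarcRYlmmruquYd4iIiIiK3oElRBJGqYmXebVHh2iZqpqYiIiIiHeJzrIHhRAmmpvut2Ukd1V4moiYeIiHd3ZovdYCuWAJiXes2kNVV4VWi6iIeJh3eHZXrftgXZUmVVeb3FFHeKhEaLqYeJh2eHVFibqDC7h2UgF775EjRqt0RXmHd5qXaIYzh1ZVF8mHdSE5ztYjNIunRmZlVVerl4dCbKq2JrmLmWVpq8p1VXq5SJZWZmRZy5mGStzsZZh9qIeImaqHd3mqZsqHd4dFnNzMh7rPyIiNpGeHd4h3iIiahquYd4iGeqve6Zh87rh8pVmYeIdmeJiJp3mYd3d3e7ZHq7UBjvp3dUjLmJl3eIdJyoeIh3d3aNxSJZoQB/6iM0StqJqYiIhGu5d4iHd3d721QkxwAq/2MmZ7uYqpmJdXqpiIiIiIiK3YVDeUEVrodEZlepqpmZd5upiJmYiIiJ23RVWFYkVkVVZlJZq7qamJu6h4mYiHZWrHRldlhSRTRVZ4YzfNuom5mal3iIiGMhXJZ2dmmTNVaIZoljKOynWMqJmHd3iIQhN6aGRomoZ3Z3hki4Rry4M626qoZmeIZCRoaII2u5mZmoaEOLdWdphEq7qph1aHhlR3aIQyjKmHvtepRHhVRVZkWImnV1SIp3iXeJhkSrmXnvzNaGZWeHZEV2i7ZFKKmZmId4qnWbqtvf/N3GV4malDR2attFJbqIqXdmipeaqw=="/>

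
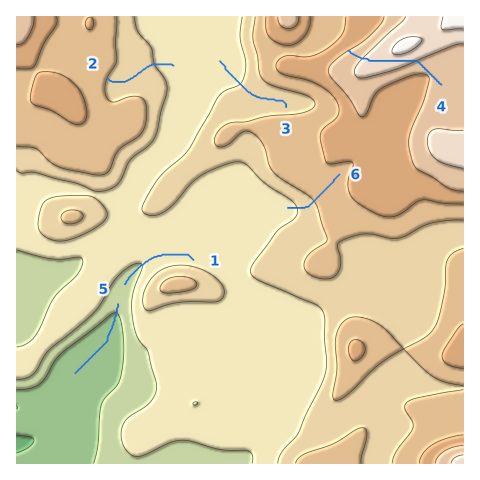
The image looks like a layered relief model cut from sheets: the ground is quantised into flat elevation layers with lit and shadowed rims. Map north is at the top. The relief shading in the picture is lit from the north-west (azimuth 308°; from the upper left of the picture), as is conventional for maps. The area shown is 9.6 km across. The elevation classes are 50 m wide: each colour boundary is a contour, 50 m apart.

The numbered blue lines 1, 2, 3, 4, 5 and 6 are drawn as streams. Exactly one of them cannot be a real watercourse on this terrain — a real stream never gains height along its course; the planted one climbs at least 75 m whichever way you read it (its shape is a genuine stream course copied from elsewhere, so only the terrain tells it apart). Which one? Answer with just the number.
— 4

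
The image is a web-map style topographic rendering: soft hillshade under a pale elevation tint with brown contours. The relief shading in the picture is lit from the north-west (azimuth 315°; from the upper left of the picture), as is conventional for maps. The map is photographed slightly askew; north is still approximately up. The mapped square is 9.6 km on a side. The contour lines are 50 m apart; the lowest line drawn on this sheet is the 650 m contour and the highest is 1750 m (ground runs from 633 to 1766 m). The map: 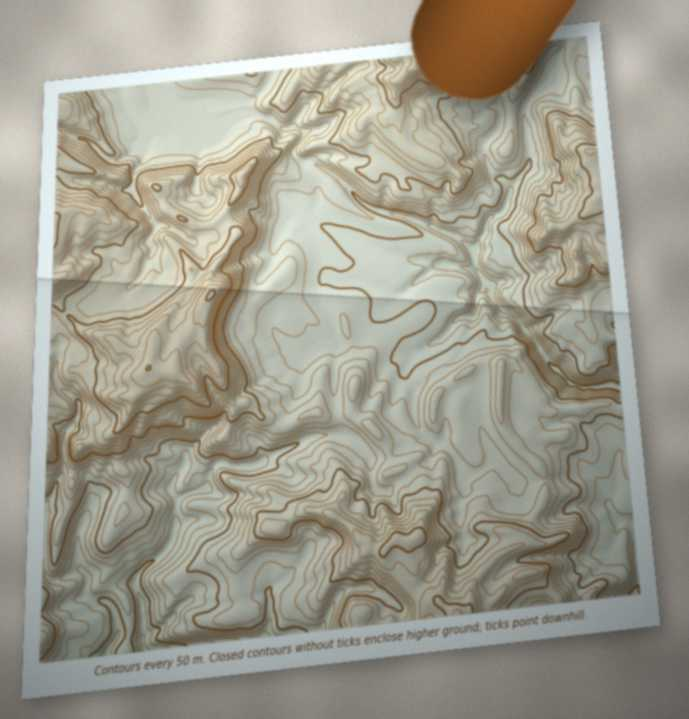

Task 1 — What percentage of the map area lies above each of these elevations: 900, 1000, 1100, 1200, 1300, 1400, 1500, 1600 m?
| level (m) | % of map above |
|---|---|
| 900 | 93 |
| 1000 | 81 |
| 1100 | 61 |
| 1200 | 40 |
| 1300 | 29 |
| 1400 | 19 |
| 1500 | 9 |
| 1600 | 4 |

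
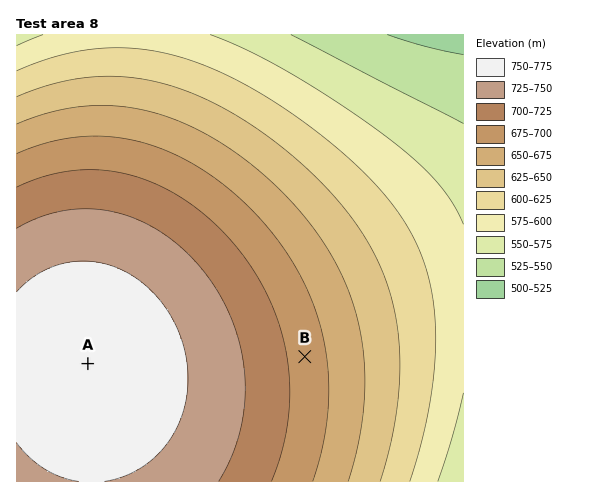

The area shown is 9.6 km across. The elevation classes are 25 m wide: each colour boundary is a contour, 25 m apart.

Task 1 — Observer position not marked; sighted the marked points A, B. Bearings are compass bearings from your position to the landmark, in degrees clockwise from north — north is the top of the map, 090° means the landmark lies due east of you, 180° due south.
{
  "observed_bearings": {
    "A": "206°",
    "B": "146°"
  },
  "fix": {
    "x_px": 181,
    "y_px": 173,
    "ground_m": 685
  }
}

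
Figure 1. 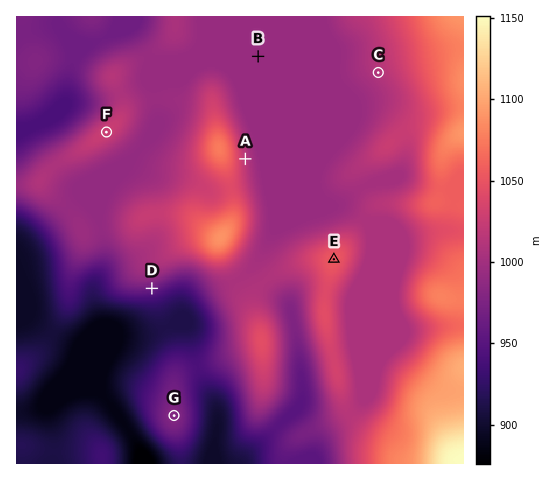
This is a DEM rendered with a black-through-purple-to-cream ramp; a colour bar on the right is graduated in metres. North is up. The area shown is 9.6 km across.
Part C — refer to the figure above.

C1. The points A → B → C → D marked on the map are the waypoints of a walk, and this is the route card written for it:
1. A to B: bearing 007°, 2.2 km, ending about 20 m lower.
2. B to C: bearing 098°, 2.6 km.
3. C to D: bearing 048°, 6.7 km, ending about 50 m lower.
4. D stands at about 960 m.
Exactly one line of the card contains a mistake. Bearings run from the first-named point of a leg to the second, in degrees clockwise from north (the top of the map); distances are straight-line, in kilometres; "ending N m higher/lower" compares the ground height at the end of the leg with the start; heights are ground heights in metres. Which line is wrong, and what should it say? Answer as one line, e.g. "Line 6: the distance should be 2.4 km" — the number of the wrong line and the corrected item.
Line 3: the bearing should be 226°.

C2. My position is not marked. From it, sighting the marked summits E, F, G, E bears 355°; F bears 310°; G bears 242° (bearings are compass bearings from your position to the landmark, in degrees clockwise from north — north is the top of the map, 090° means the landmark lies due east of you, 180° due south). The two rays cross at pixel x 340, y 328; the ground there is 1022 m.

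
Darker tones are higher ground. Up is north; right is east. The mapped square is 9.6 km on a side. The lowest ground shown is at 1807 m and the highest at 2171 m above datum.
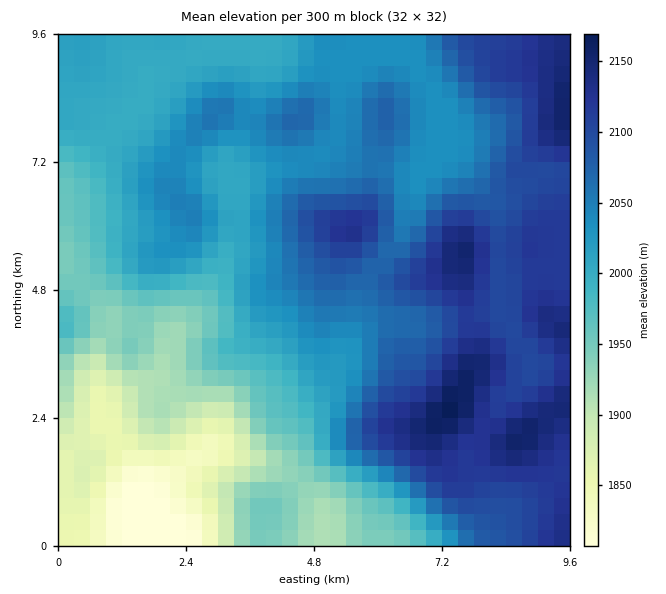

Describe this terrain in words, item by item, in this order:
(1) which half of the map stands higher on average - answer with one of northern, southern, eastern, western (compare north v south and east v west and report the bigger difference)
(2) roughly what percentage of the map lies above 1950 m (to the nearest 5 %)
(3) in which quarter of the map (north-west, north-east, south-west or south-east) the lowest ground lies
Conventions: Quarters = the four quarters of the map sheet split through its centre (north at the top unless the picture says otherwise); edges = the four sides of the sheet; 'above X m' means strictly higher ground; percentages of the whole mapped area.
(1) Taken as a whole, the eastern half is higher than the western.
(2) About 80 % of the map lies above 1950 m.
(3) The lowest ground is in the south-west quarter.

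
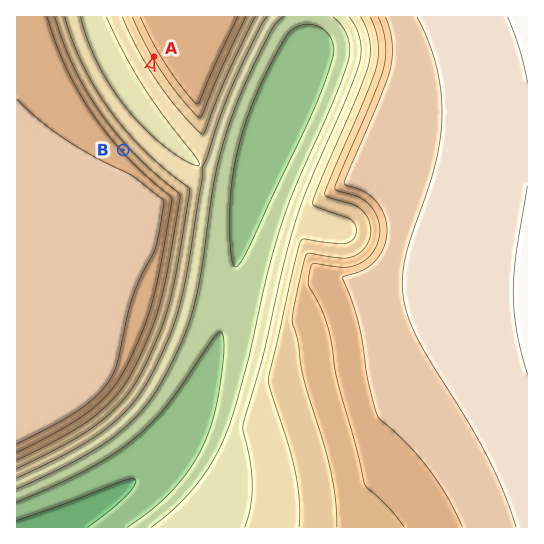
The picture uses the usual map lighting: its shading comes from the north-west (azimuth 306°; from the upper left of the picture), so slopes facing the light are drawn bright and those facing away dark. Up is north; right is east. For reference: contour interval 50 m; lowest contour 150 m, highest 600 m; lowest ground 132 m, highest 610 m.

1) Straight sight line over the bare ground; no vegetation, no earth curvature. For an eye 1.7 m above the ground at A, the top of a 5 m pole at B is in view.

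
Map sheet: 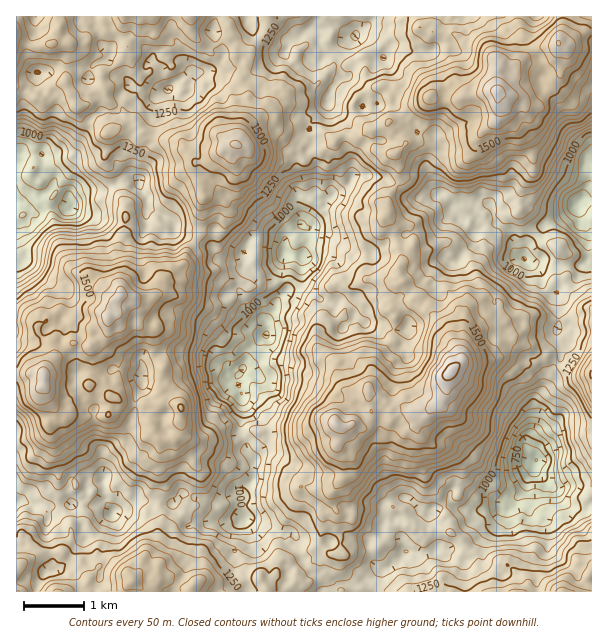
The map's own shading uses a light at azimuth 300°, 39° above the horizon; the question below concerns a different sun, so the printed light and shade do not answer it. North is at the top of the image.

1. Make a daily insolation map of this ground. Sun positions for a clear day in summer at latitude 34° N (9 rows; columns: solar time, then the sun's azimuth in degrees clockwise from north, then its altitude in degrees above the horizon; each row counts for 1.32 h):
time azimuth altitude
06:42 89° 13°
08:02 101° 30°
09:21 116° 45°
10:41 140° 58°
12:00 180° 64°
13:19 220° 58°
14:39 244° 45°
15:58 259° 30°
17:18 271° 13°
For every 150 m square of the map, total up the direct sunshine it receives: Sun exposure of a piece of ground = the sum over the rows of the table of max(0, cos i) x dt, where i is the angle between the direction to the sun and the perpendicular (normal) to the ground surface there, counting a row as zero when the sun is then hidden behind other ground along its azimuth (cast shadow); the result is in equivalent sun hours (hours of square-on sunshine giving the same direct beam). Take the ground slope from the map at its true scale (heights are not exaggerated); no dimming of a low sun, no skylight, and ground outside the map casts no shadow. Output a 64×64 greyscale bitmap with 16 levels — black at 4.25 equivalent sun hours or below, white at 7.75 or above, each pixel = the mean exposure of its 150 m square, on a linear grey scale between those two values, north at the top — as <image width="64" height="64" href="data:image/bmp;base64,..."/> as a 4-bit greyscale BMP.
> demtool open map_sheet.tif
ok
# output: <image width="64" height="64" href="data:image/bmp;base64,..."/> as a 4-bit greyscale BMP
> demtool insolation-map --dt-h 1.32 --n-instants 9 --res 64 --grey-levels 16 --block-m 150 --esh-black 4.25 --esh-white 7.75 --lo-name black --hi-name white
<image width="64" height="64" href="data:image/bmp;base64,Qk12CAAAAAAAAHYAAAAoAAAAQAAAAEAAAAABAAQAAAAAAAAIAAATCwAAEwsAABAAAAAAAAAAAAAAABEREQAiIiIAMzMzAERERABVVVUAZmZmAHd3dwCIiIgAmZmZAKqqqgC7u7sAzMzMAN3d3QDu7u4A////AFd0Vpyou+7N7qve2azcrN7u7c7MuodVeXiIZUNnlkM23KIUipu8y83Ml5qYmrvMvKzv7cuHl3V6mId4ialyR63dzMu6m3aKy6iGV2maeLvJzu7t28lXeGJYmZzadkMWyore7rupk0mpmauniYhFrLrd7/7d7bqqeJzKmZiHNFmpaKq7hYhCJIZGmZibuaiHe967u8zu3N3MvclRJFl4dnfLZGapd2VUJomGRnVnipnKrczMqszO7u7tl2ISZUZGial1mry3U0RpiWZURCWJm63d/t3dq+7t3cd4dVRBJEAGFGaKrJVIh4irzKqqh4rO7t7v/szLzaqqmYq6mWaJgyFEjbdpi3iaupm83e2szd3u3e7cvczMq6uJupd4qrupdHm8y6u83tqbq83czLzN7u/t7d2ry5jN3M3drMqqmGrN7d7u7e3u7N7uzN7Ii7u93u7v/c7su8/93dzNy2ZCSL3u7u7su97u7/3u/dq7mbzNzM7u3O7t3u3d7e3aVVi4m97+7czKve7v7u793cyZm7qrvO7d7tze3d7u24ZSWM3c3//u7tzd7v7u7tq+y6mombze7t3t3v7t7+7LlVdmvc3O/u7u3eze7v/tvNx4iJi93d/+3u3//u7u7bqGeGRc7dzu/u7b3d3e7+3t2HrMq83d393d7v///u3dypeLmFjN3N7u7ezd3e7u7tzGm7zLzdvM7t7v//7L3u7Kppu5ec2qzu7u7e/c3KvriWWKu6qr3O7+7u7u7d7u7cu3m7uIvMvN7+7u/s3LzepzV2U2iIrMzL287u3v7u7bqrqsu4eszN3t3Mzd27y72YZiESZWZnmHZJ3d7e7u7Lq7y63Lt6zN79qr287c3dyoZAACMkREUjSL3N3bvN7c3NzavMvaq7zvy73t26mcuGdVADRkEWZEes3eyJuZvu3sy9u8vMqru92ru+yZp1rLZEElZ3Q2eJhpu8yZdpve7uy7zbzLusvcvLunq6uZm9uWZWh4aHeZmahlRpVWV77tyqvey8yYzJqZmsrNzMy726dViamrqam7q5d4UyE1WN3LzN7czJV5Zka97v/+y8uZiImazLmamr3Lu5dFY1RFeqm93czMhCU1Z5zu/u3d3svKu7y8umiby5NXh2ZqqIRXaHi97rmWVJq7q9q+7u7/7ezM3MuUJXZ4QQEzOamJmHVVar3Kp4iIjNq5es3v7v/uyr3tp5d1Z3d4RQKIeIeIZni6u8u5m5e7zbq6ve7MzLuqze3buoiGaczJiby7uXeIibzau8ury4mqq6u8zc3cvLve3d2rp5ypmdvN7tzthXiJy6vMyYvJZWiYionM3t3d3d3N3t24ZZh6vd3M3tuWmqurp1RDZ6oSSEWJma3cze7cuqre7sqHi97d3c3c24l4qrplMkZ5QSJEmrvKioRqu7ub3czu25lq7u7t3u6pq3Z5hVUkbLpmASe83cmGeGrLu7zdy6uqpVWMu93c26q3VEciEUZ7y2IxJKy4dCNoqYvMqtuquXQyIlRpmIrKuYU0dUMCU2mqiHd2iGMjIUV2ZqiIm7q6g0dEVpeHd5zLh6iHhndpq+3KqqdjMTV1IwAAJpvcuaqYqqubu7vMvMzd3JiszMzt7Lt3dmQiJUZiRREXve3cq7u8y6q83uuquqzdiau93dupZ2QxAAEAaqlnh3vd7d3Ly6maqs3e7surl3aIq97+p1Iml0IAAAE3u5y6nN3e7ezsuKi8zdzu7cl1WMu77/24NHnLlgAFmpvJiZ28/u/s3uy8y8vMu963ebuard3u7uuGaJvbWIjMuamc7szu/szu7czMuYmry4dFm7zMrN3dy5d13cu6yry6hYzu3N7d7e7c3LqneKmpiZqb3N3d3d7MvMnu7Lvdu6ZEzN7czN797d3cy8q3hnje3dzu7v7t/sze697czu3e3Jmqve3N7v7N3e7t28mGeu7N3N3c7+7uzO3trMze7e7rrcu73u/+7d7O7u3dzcze7Mzd3t3e7u67zMupm97s3tze66vN3u7u7b3d3d7N7e/szN3O7u7t7ry8q8ury9zd7d7uzdu87u/bqty87t3u3d3t3Lzu7u7tzMzN3d3t7d7+7u3bqbq93JeLzMm+7uuHre3MvO7u7+7cu83u3e7uze7t26h4nLqZV53cuqrc7u7Ju6zMzv//7ty8zd7c3u7KvN2XZDeXZlRqzL24Zpq83szd3ty77+7v3M3Mze7u7smJupl4UiRkNZvbu7lVamZ6vO7u7tu+7u7c7dzu7t3u7Mypl5dXIAJEervdt1ird0ad3u7u3c7t3dvu3d7t7brO2ruZh4h1d4qZq8y6mom7zLqu7d3ezt7anO3d65zty73LnMyZyrd5maqsvLzKlq7ruHesqavNuImt7t25mc2om6vO3u7Mu7rLu6hnjNuWhoh3ZWm5qHZ6ur3t3cqImr3bze7d7+27zKu5ZmaIrNumIotiNnQ1m7283d3szu7t7srO7b3t3u7d3cqFi6qc3ap3iHMiJHm8zMze7t3O///+7bzt3e7//tzd26mczcuYvLuoZ2l2iKl3m87+3c3e7t3LzMzv7u793cy83Jrc24RJ3bze27ynQSVpzOzKyme6ir79zv7u7rm+2Y3cypvMuZms3e7+25Qjeadnma2Jisuavd7/7t7uy72YrN7dzMzc27vLzbmHhmipUiJWeYhaqrvMzf/+3e7euYq93O7u7+/+zMtGiqh4h1dUI0VU"/>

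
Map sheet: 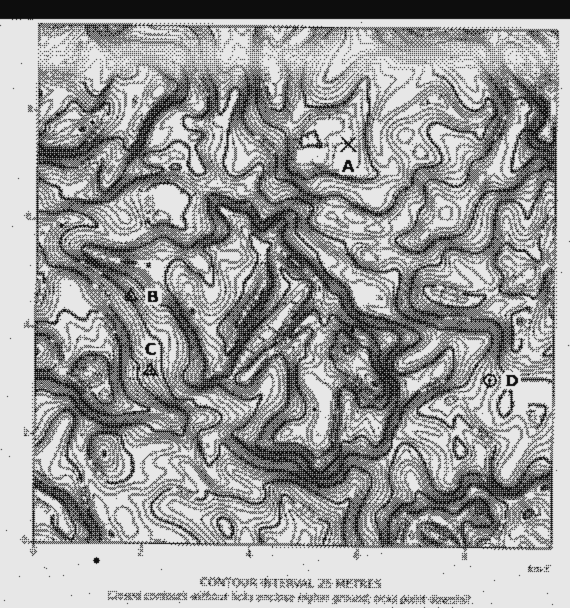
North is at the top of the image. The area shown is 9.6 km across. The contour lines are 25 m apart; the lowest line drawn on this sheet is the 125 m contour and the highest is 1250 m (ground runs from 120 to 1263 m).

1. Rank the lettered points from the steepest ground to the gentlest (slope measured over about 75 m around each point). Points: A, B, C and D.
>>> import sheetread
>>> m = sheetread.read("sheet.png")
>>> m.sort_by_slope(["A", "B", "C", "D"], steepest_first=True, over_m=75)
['B', 'C', 'D', 'A']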